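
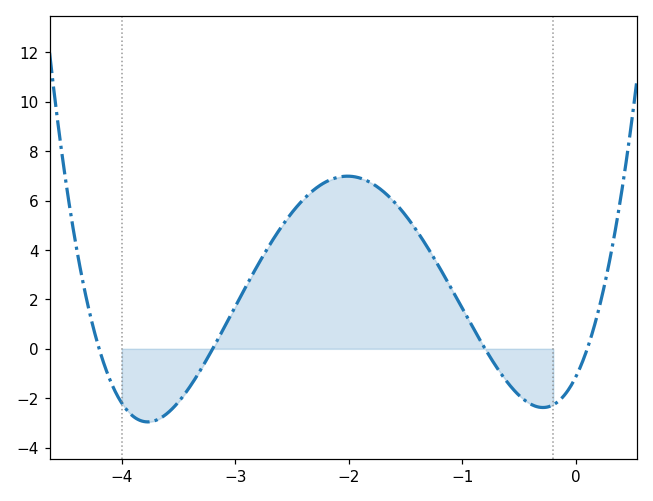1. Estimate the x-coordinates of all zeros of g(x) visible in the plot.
-4.2, -3.2, -0.8, 0.1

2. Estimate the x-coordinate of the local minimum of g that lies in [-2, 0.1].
-0.291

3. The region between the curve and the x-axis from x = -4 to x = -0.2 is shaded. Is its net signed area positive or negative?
positive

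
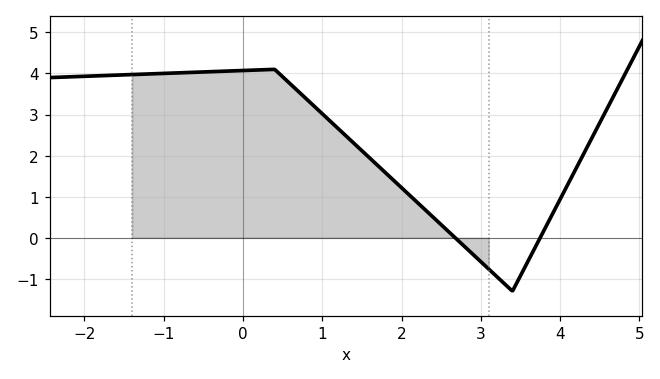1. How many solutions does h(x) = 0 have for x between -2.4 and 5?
2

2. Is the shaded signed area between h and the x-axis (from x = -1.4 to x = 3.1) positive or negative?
positive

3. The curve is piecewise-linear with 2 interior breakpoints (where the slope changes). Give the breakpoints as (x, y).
(0.4, 4.1); (3.4, -1.3)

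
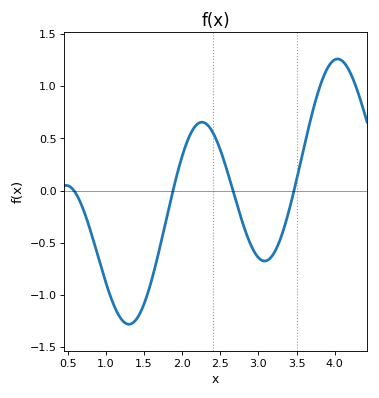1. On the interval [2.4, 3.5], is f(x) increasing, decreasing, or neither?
neither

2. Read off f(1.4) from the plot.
-1.25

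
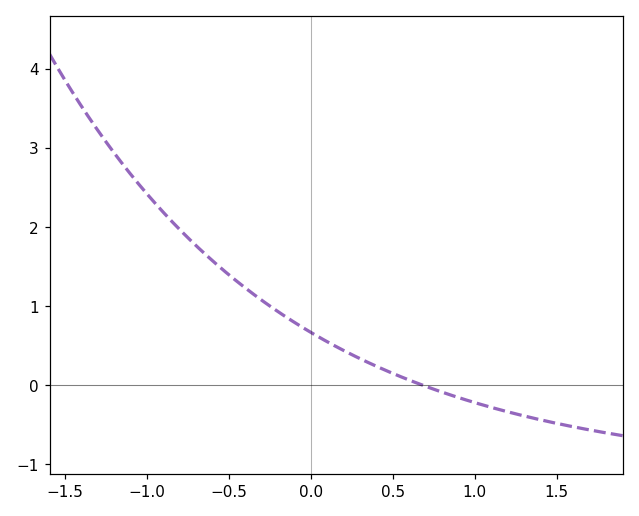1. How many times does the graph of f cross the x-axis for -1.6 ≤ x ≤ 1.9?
1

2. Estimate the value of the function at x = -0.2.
0.9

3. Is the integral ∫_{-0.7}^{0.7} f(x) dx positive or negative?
positive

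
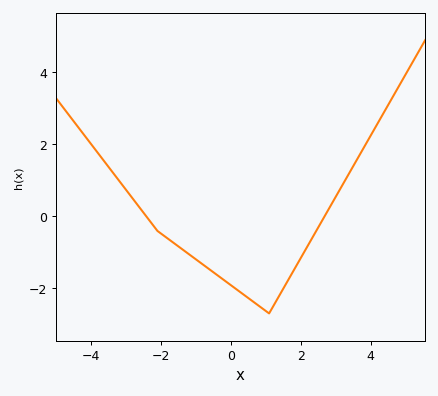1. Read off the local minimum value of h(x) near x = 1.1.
-2.7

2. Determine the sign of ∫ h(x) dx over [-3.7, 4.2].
negative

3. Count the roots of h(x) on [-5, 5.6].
2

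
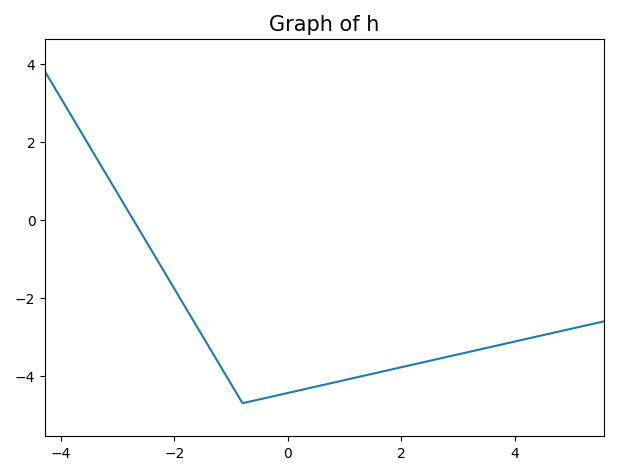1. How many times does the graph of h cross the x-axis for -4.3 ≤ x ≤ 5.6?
1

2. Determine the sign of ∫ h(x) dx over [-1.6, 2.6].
negative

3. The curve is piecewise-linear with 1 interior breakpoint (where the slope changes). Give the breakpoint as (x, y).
(-0.8, -4.7)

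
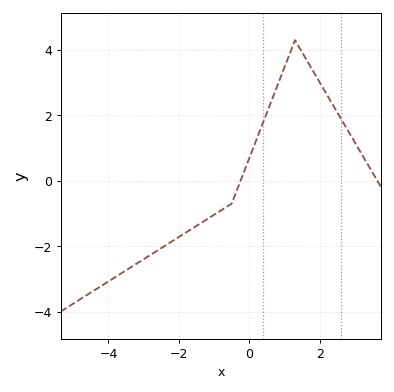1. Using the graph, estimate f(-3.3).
-2.6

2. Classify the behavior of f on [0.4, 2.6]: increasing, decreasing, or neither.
neither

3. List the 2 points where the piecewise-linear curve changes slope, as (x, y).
(-0.5, -0.7); (1.3, 4.3)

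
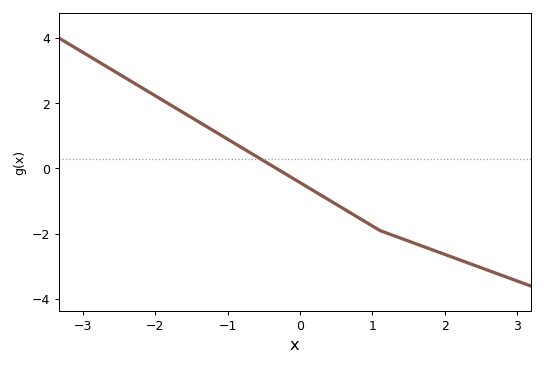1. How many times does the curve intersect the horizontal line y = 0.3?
1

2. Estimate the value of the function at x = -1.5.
1.6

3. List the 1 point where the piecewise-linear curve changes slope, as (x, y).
(1.1, -1.9)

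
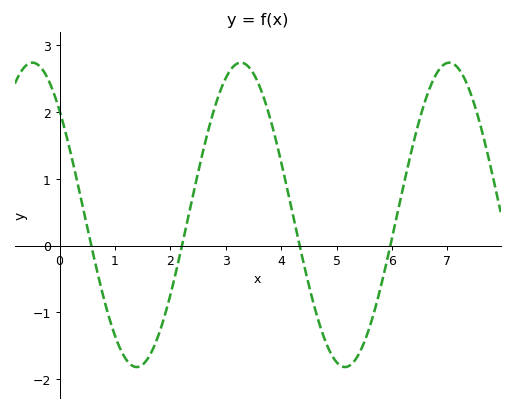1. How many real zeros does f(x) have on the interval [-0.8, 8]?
4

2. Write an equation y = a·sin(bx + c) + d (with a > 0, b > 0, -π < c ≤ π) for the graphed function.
y = 2.28sin(1.7x + 2.4) + 0.46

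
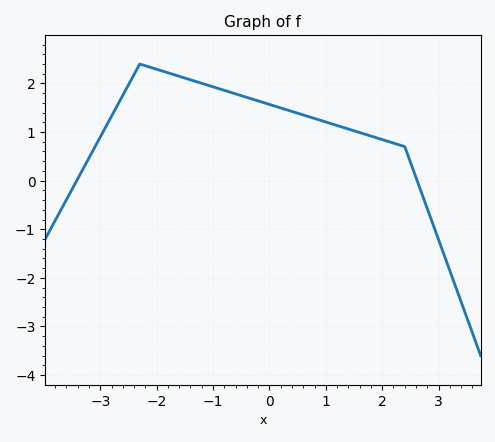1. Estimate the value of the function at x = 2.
0.845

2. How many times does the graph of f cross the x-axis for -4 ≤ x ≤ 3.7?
2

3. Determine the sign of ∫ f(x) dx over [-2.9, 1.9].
positive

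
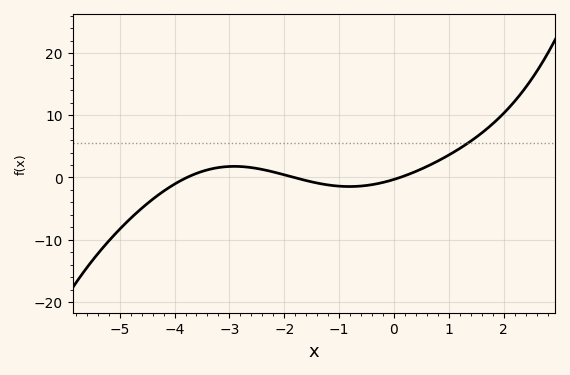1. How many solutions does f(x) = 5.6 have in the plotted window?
1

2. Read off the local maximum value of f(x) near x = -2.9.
2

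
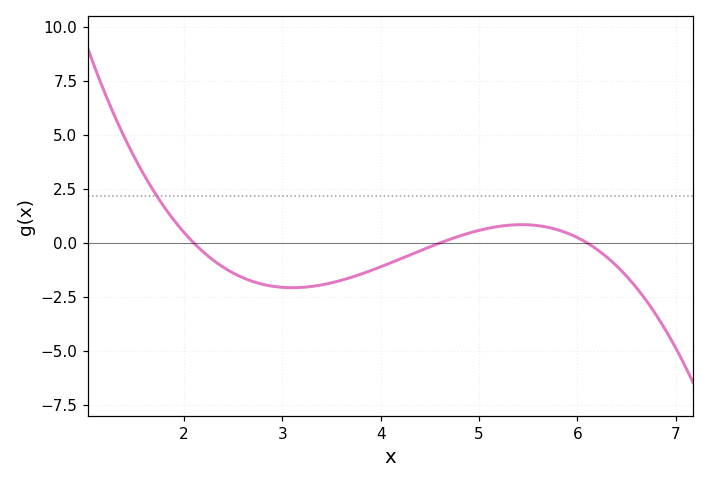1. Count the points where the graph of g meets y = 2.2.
1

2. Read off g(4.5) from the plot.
-0.2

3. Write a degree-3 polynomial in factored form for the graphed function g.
y = -0.46(x - 2.1)(x - 4.6)(x - 6.1)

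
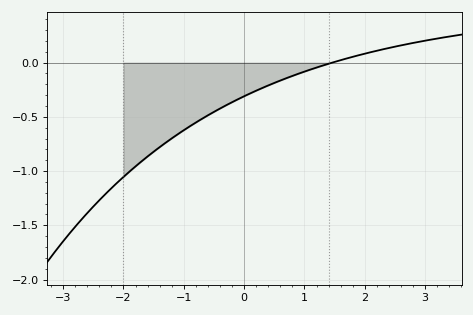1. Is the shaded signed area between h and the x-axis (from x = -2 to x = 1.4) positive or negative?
negative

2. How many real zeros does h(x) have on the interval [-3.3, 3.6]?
1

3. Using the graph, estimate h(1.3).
-0.05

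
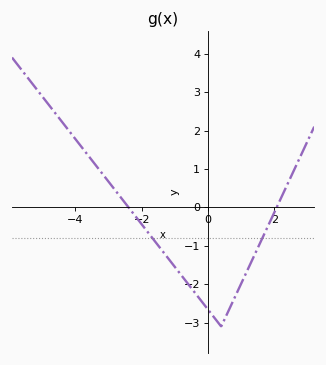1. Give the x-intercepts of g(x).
-2.4, 2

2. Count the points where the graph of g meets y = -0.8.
2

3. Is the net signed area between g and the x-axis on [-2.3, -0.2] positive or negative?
negative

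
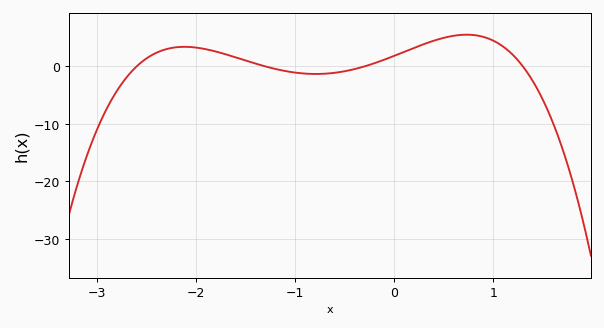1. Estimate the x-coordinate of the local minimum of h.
-0.8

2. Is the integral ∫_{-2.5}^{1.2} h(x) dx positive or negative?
positive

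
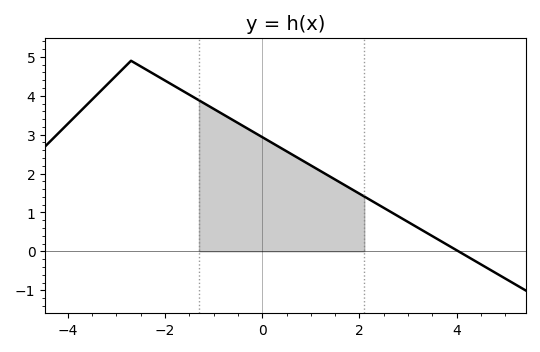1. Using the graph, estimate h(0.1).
2.86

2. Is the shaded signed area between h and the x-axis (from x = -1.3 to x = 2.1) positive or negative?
positive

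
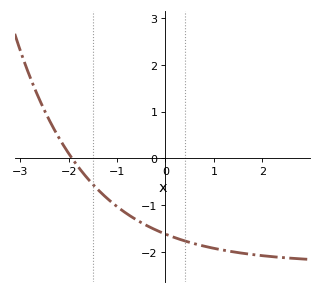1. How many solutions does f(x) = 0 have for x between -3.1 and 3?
1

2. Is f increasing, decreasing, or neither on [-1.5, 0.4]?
decreasing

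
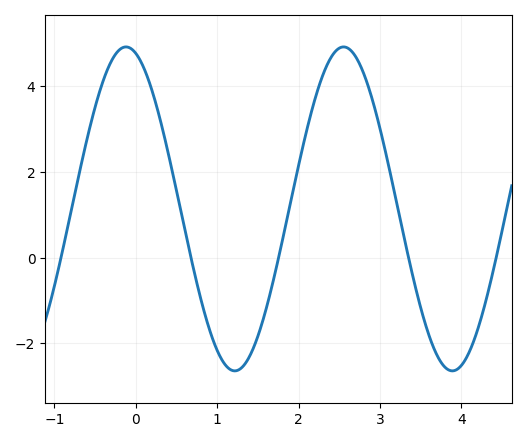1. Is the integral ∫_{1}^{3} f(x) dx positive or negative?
positive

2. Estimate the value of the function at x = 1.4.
-2.2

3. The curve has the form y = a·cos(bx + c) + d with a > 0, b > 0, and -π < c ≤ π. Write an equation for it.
y = 3.78cos(2.4x + 0.28) + 1.14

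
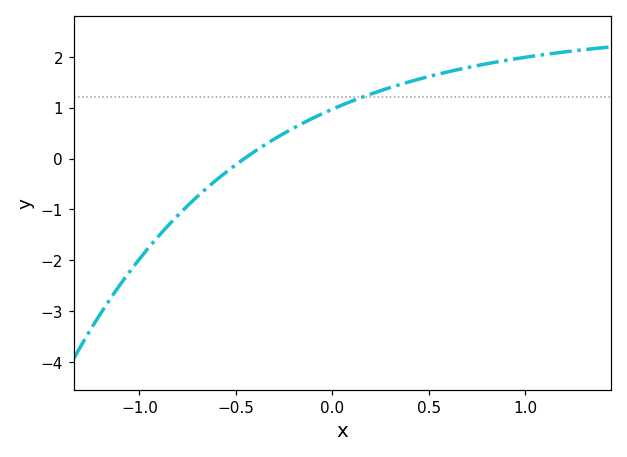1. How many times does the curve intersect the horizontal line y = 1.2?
1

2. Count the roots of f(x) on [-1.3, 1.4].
1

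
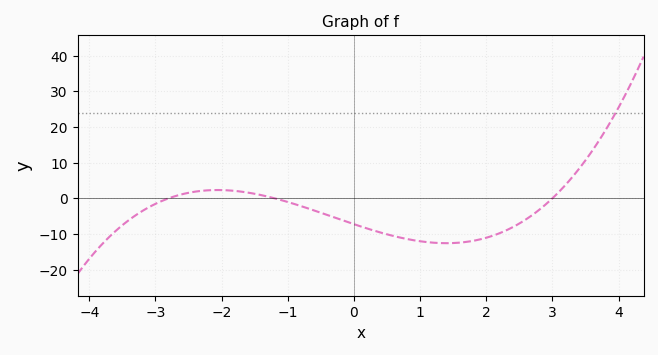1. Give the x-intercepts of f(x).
-2.8, -1.2, 3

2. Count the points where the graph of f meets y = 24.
1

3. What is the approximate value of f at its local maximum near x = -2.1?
2.32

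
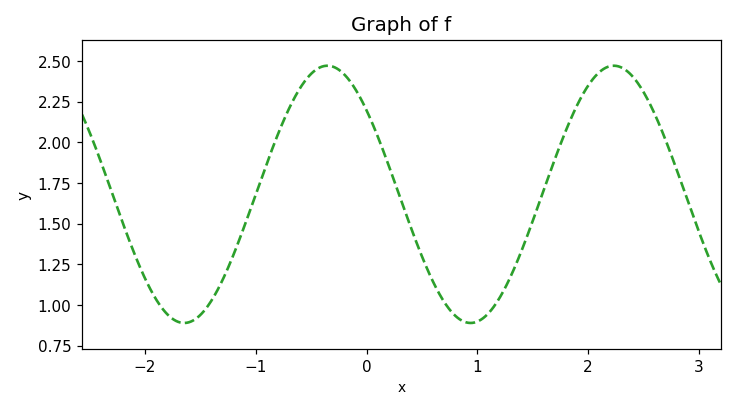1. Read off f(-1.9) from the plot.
1.04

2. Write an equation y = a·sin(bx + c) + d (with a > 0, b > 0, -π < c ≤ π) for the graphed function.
y = 0.79sin(2.4x + 2.4) + 1.68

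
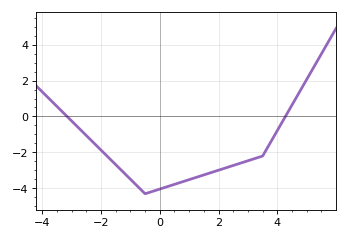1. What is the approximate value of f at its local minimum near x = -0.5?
-4.2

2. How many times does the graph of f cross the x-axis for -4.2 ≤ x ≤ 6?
2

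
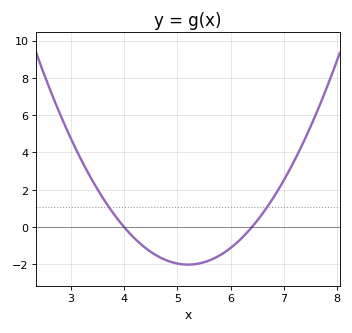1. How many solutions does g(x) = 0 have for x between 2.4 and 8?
2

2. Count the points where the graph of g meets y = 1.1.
2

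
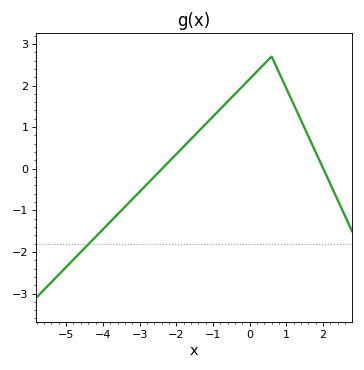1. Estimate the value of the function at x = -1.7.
0.62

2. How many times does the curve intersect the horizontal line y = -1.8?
1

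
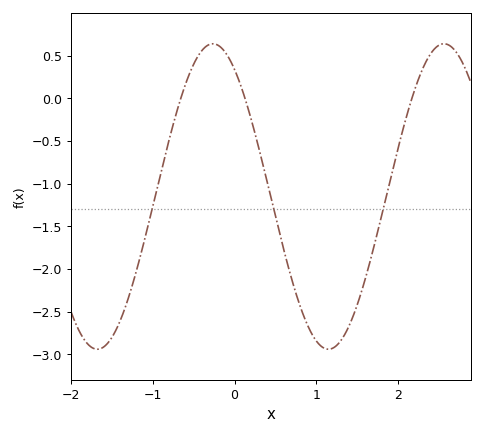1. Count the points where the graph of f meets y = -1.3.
3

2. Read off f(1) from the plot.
-2.85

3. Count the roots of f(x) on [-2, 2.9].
3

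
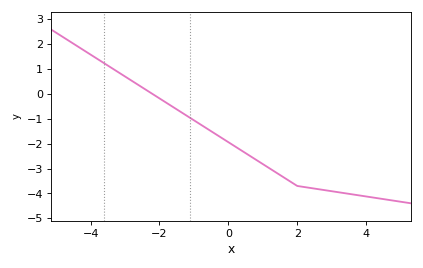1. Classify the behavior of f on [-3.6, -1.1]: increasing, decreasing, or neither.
decreasing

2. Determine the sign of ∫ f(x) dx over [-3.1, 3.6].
negative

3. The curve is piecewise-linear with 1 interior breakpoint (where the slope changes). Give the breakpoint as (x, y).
(2, -3.7)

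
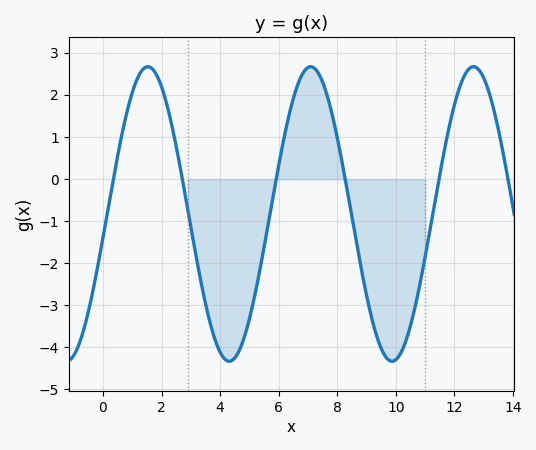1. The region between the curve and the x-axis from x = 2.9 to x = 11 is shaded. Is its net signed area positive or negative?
negative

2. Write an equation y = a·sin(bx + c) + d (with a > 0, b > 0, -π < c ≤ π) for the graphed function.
y = 3.5sin(1.13x - 0.16) - 0.83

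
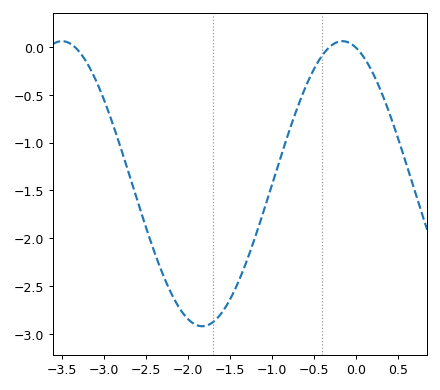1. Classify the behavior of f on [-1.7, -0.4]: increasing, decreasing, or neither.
increasing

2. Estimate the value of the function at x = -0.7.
-0.644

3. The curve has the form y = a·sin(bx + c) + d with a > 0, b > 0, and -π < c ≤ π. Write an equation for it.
y = 1.49sin(1.88x + 1.87) - 1.43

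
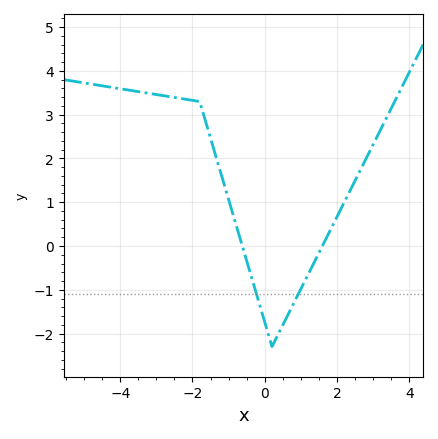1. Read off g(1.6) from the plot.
0.01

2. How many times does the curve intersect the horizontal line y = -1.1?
2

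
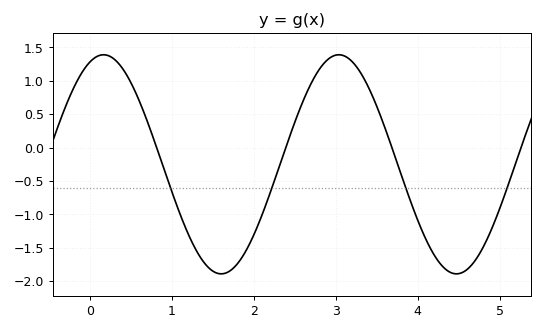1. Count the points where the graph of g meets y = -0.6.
4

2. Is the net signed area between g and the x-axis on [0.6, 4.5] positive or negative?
negative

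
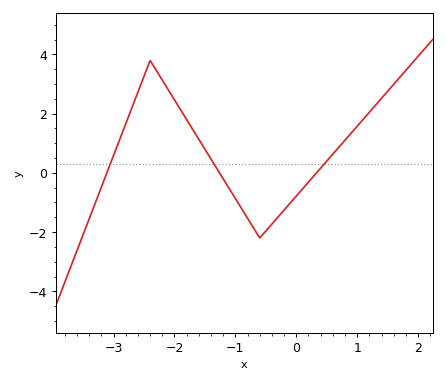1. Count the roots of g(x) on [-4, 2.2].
3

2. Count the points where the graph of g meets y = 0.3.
3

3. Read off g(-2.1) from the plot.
2.8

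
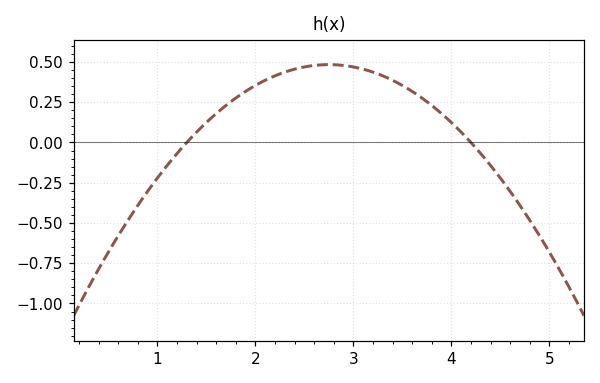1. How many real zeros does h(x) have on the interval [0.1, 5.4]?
2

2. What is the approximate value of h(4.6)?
-0.3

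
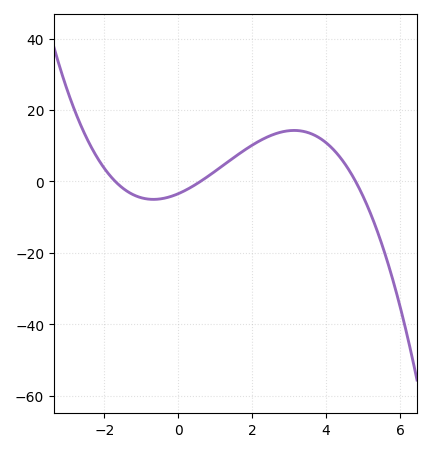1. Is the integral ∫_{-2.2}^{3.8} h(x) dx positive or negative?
positive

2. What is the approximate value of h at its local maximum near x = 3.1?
14.3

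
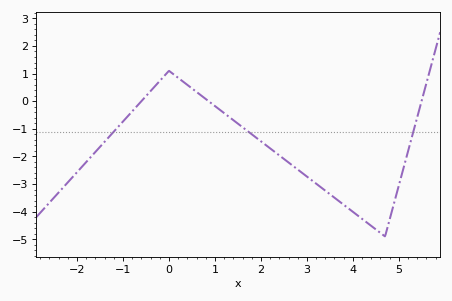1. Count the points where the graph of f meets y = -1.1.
3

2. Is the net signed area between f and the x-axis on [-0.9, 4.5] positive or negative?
negative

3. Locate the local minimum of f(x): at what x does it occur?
4.7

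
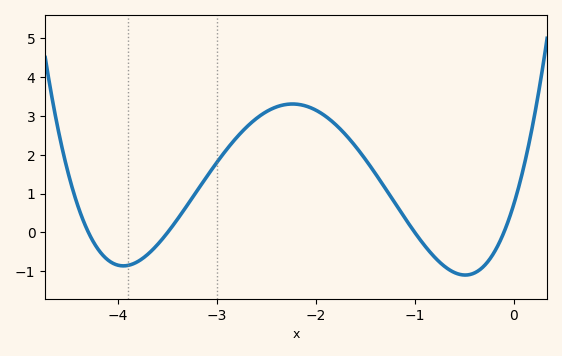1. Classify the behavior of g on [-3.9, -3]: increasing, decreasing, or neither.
increasing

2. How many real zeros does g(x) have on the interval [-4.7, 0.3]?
4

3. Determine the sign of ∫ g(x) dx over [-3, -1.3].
positive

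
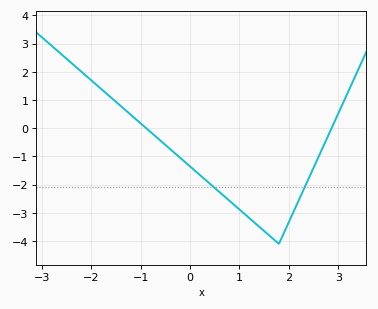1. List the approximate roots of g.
-0.9, 2.9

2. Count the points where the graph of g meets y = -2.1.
2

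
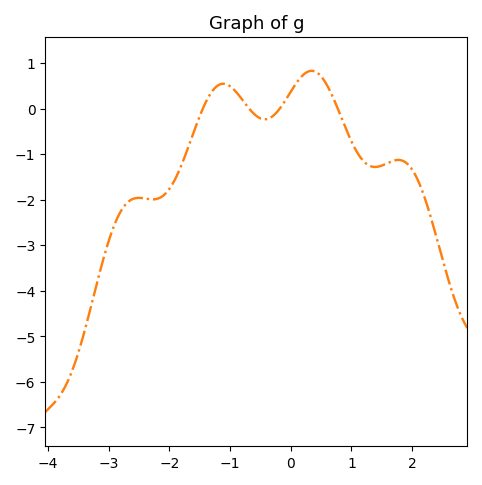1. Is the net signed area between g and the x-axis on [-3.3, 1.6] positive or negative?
negative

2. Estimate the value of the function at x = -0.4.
-0.2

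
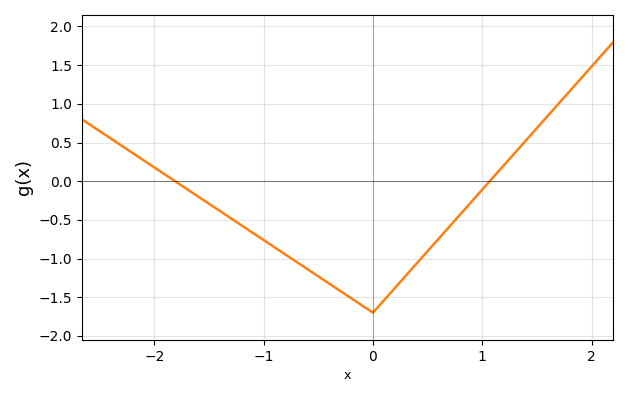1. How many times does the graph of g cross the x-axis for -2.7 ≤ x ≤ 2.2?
2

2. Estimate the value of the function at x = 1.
-0.1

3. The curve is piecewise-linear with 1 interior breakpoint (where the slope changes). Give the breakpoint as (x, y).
(0, -1.7)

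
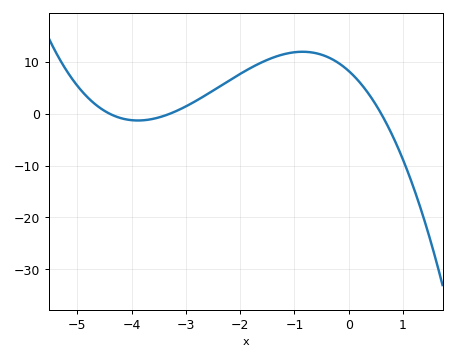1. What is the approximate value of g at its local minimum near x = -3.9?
-1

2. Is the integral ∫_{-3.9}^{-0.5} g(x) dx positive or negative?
positive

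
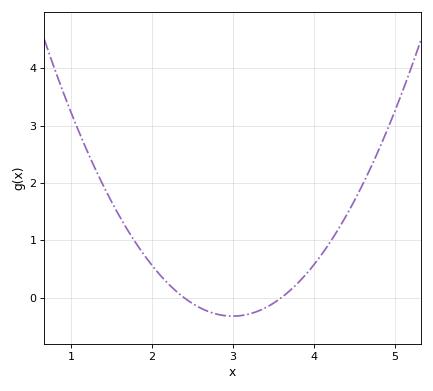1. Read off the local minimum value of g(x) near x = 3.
-0.32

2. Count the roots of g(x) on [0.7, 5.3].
2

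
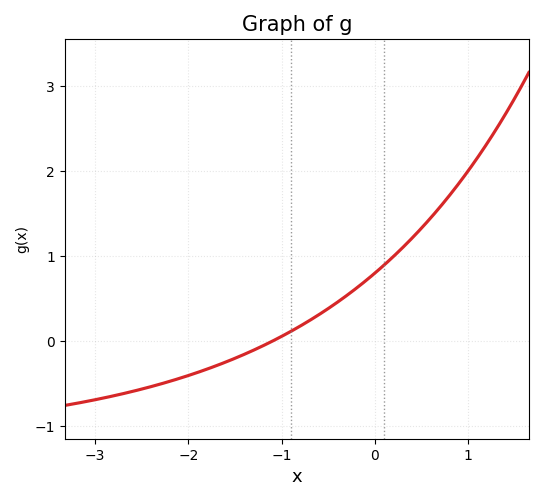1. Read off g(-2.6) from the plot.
-0.59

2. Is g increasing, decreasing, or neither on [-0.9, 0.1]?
increasing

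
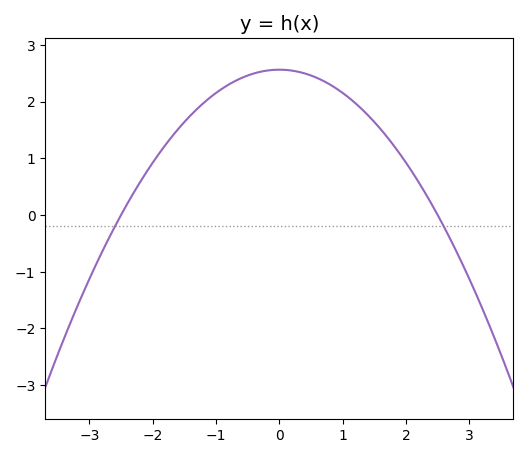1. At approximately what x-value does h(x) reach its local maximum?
0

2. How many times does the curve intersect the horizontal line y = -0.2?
2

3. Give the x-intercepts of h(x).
-2.5, 2.5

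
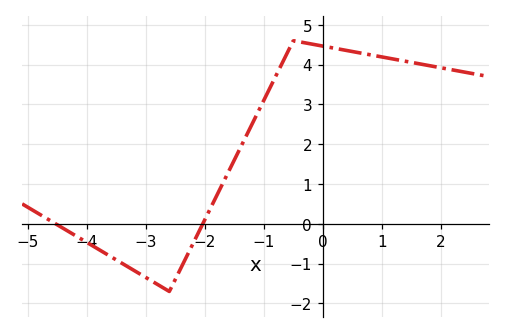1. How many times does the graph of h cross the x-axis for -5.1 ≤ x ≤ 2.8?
2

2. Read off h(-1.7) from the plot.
1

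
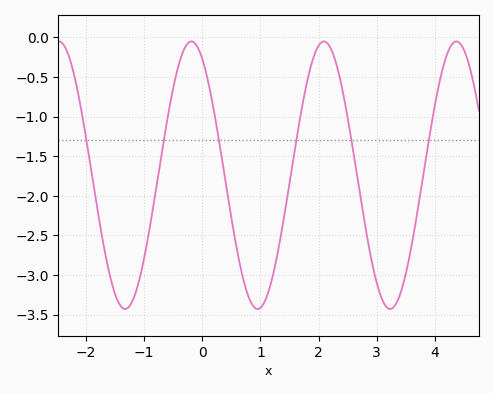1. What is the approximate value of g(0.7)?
-3.03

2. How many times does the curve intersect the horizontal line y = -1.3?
6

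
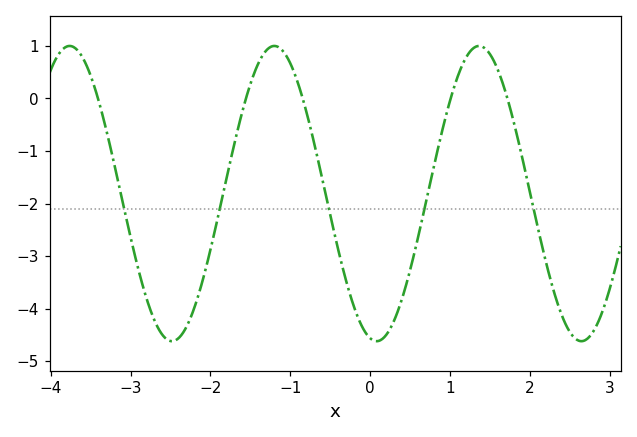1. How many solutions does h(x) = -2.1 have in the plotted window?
5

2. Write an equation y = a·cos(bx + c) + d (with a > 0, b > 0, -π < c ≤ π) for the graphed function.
y = 2.81cos(2.45x + 2.94) - 1.81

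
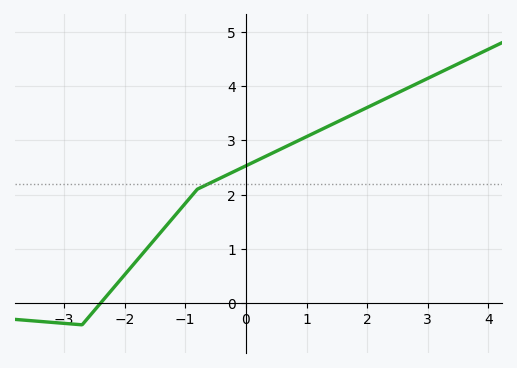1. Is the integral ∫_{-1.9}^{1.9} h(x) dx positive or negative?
positive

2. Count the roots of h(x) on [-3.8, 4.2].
1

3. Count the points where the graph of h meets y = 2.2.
1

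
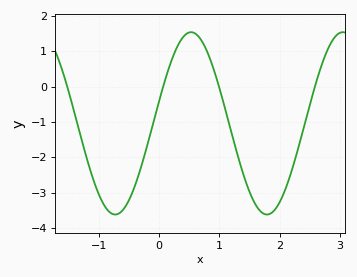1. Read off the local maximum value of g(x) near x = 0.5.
1.54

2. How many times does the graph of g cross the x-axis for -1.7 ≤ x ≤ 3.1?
4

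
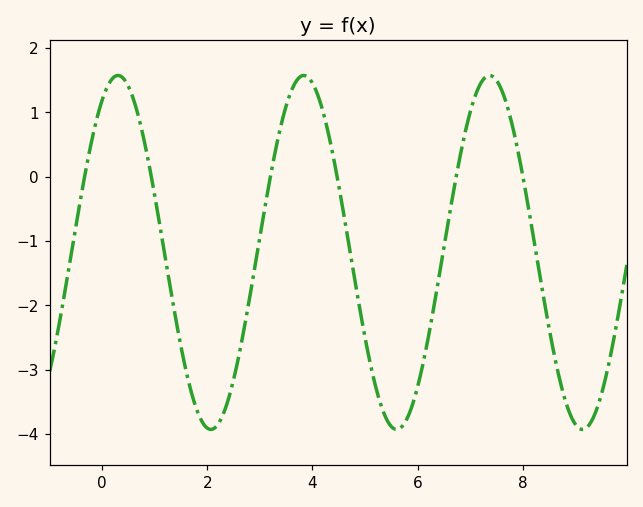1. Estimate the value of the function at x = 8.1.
-0.5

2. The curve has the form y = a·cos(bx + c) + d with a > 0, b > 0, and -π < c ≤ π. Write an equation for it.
y = 2.75cos(1.8x - 0.54) - 1.18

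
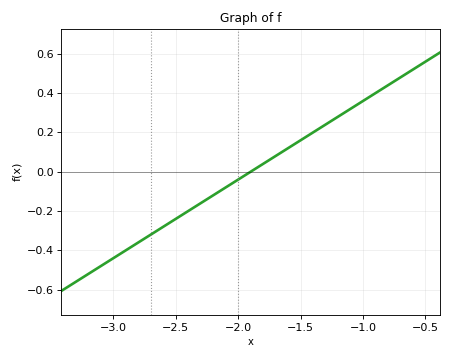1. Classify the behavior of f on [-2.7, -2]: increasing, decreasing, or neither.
increasing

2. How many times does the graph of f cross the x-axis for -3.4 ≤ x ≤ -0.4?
1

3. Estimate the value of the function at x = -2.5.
-0.24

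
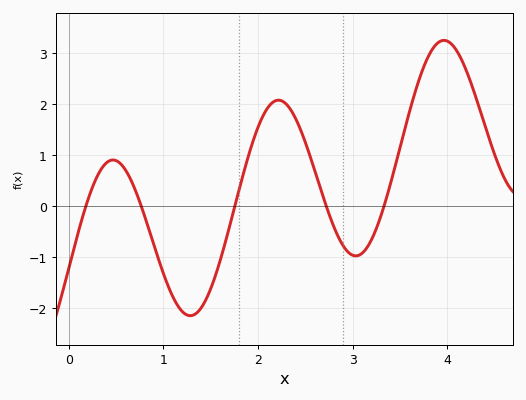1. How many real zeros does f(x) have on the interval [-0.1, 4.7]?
5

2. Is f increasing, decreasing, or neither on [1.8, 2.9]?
neither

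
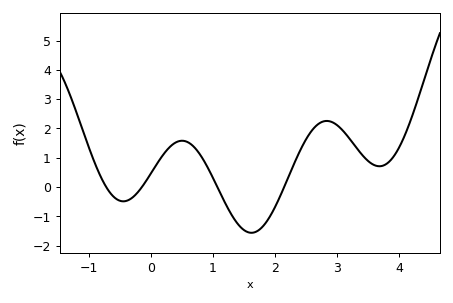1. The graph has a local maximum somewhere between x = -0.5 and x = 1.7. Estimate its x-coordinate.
0.5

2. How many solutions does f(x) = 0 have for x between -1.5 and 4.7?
4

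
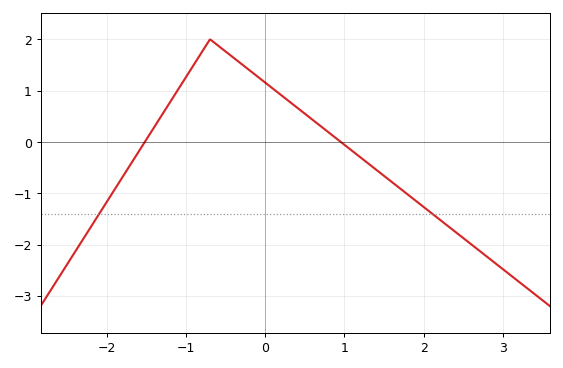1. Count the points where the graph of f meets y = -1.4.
2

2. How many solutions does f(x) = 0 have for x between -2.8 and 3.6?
2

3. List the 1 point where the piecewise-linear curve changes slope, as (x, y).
(-0.7, 2)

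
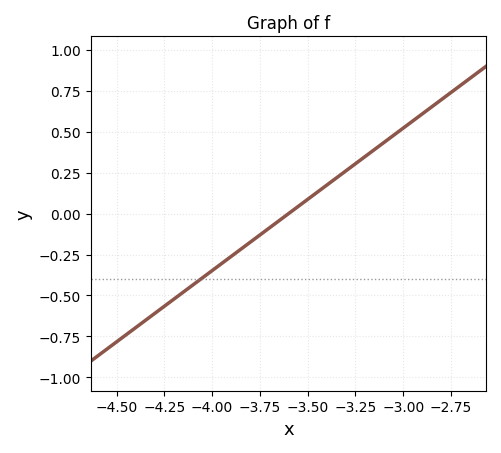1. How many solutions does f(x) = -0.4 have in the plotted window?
1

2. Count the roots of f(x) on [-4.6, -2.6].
1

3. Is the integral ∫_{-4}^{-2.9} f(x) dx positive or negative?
positive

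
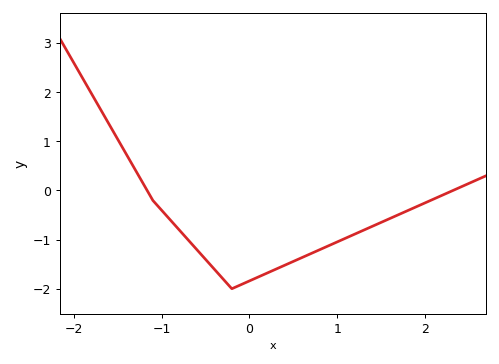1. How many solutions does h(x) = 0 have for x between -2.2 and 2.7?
2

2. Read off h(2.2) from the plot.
-0.1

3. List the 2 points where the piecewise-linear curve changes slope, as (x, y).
(-1.1, -0.2); (-0.2, -2)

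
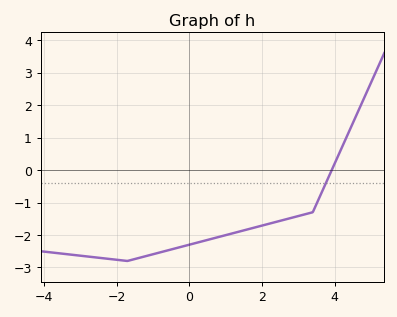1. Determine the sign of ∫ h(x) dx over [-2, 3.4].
negative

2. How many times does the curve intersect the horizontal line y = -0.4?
1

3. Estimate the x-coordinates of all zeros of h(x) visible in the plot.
3.92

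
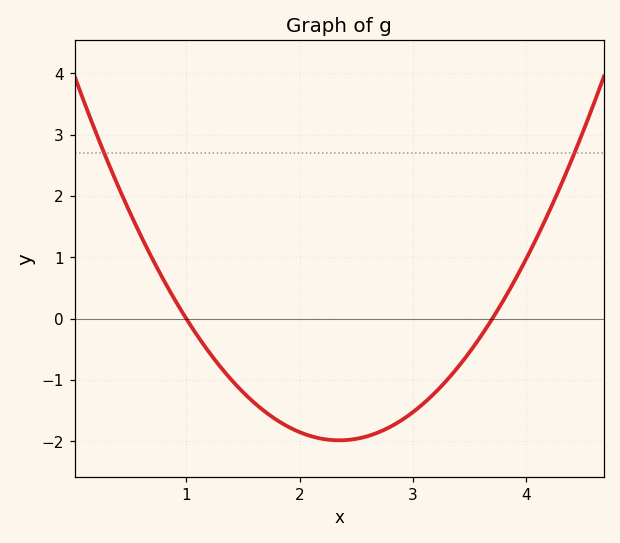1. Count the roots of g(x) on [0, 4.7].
2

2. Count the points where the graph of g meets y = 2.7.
2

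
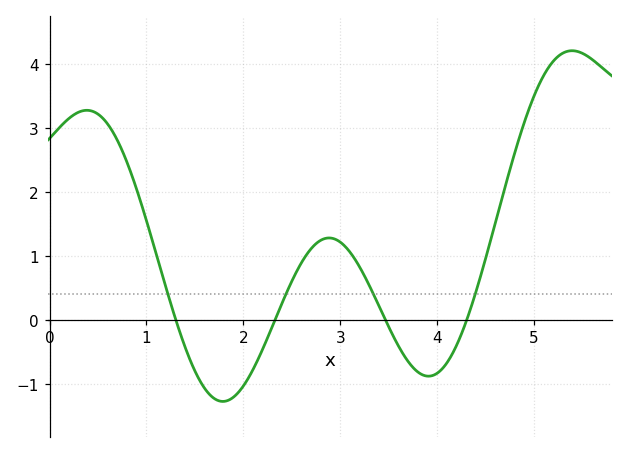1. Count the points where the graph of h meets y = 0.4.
4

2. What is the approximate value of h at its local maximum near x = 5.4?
4.2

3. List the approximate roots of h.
1.3, 2.3, 3.5, 4.3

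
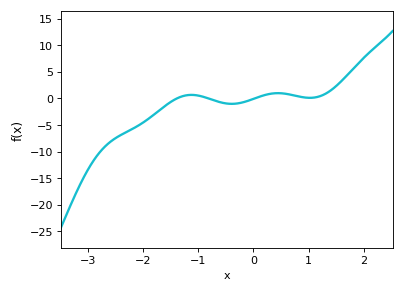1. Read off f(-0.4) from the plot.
-1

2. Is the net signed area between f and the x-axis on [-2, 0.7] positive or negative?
negative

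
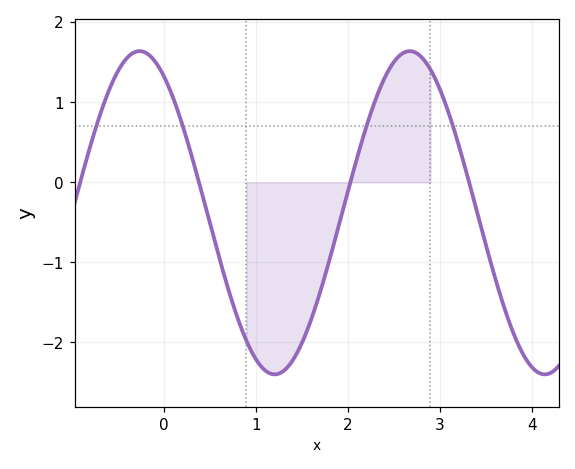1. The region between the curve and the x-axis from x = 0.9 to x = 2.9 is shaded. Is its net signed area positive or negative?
negative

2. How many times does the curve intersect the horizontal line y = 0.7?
4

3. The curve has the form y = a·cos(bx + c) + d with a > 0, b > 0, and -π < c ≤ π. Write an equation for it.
y = 2.02cos(2.14x + 0.56) - 0.38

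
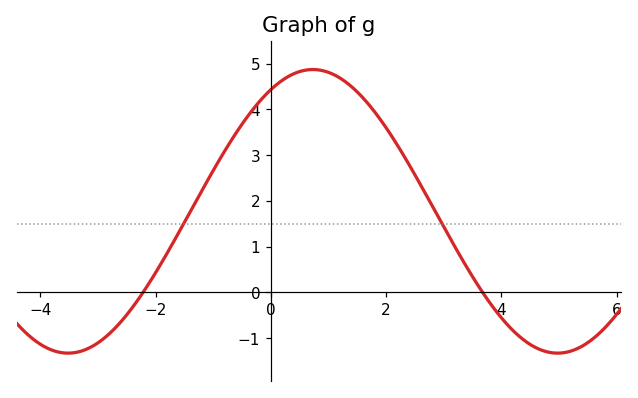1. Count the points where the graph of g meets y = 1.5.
2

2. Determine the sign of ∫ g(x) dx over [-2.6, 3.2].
positive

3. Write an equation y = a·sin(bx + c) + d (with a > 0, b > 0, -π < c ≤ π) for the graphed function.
y = 3.1sin(0.74x + 1.03) + 1.77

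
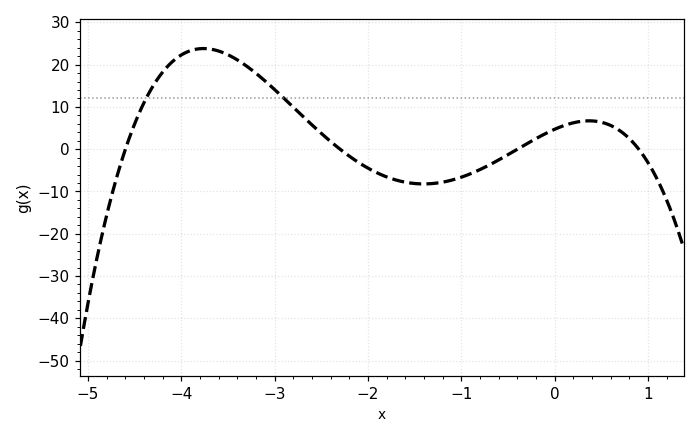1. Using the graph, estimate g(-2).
-4.49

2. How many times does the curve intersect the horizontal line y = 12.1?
2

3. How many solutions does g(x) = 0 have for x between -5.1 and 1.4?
4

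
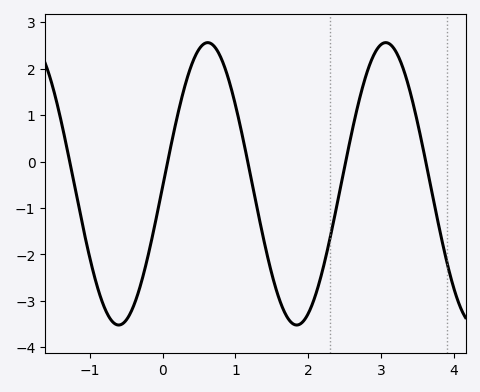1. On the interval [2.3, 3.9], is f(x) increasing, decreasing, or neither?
neither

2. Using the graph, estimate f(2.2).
-2.3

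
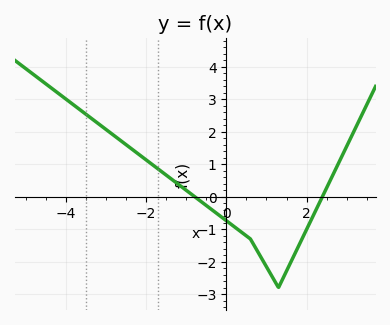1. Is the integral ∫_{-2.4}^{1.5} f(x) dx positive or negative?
negative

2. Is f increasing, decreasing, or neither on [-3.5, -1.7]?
decreasing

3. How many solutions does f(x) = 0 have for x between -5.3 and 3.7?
2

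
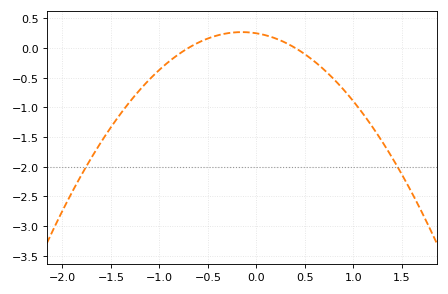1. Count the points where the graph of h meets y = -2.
2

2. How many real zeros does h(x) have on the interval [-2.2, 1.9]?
2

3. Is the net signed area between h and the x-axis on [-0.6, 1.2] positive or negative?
negative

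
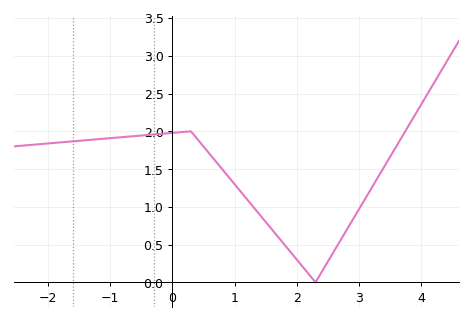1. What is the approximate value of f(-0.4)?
1.95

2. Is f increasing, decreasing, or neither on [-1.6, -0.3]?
increasing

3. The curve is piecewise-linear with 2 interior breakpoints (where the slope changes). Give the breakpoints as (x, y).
(0.3, 2); (2.3, 0)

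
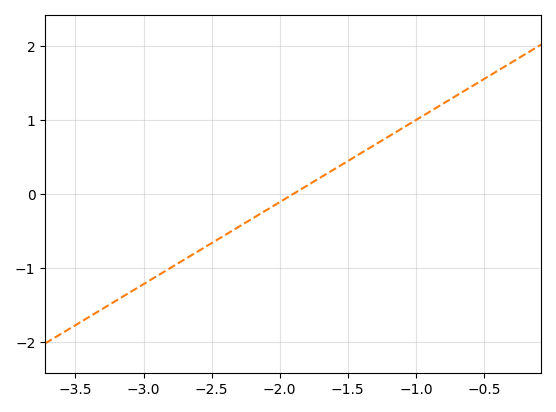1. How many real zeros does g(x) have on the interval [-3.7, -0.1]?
1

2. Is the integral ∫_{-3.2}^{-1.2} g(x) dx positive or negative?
negative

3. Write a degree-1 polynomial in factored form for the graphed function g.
y = 1.11(x + 1.9)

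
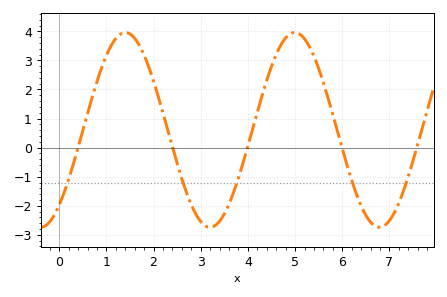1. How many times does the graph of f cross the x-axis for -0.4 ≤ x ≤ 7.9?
5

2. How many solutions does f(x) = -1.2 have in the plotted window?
5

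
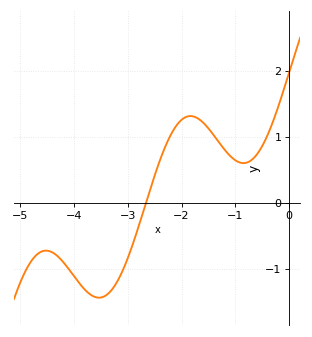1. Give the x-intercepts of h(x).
-2.66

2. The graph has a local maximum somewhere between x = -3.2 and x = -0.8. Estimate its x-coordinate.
-1.83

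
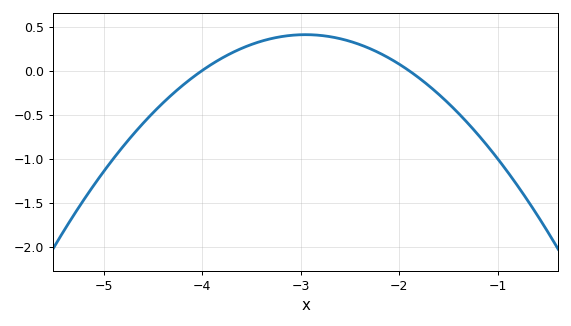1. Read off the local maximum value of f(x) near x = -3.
0.4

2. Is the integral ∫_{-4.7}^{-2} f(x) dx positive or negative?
positive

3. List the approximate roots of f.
-4, -1.9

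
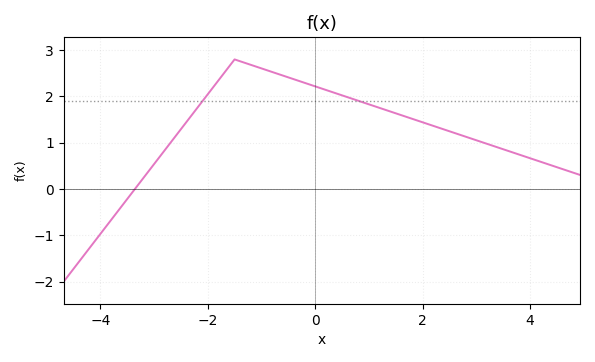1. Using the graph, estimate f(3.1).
1.01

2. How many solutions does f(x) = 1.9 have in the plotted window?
2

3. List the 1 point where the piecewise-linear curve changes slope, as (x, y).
(-1.5, 2.8)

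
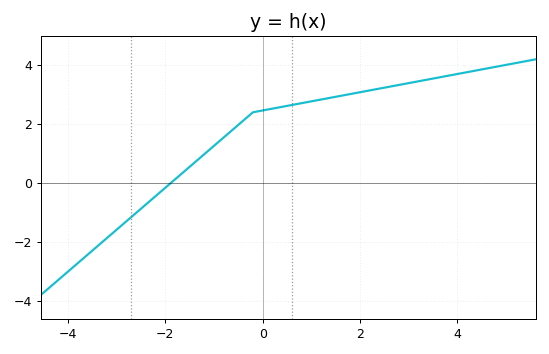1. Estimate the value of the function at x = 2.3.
3.2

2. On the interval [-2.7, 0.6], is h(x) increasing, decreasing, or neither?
increasing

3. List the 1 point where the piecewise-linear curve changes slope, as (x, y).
(-0.2, 2.4)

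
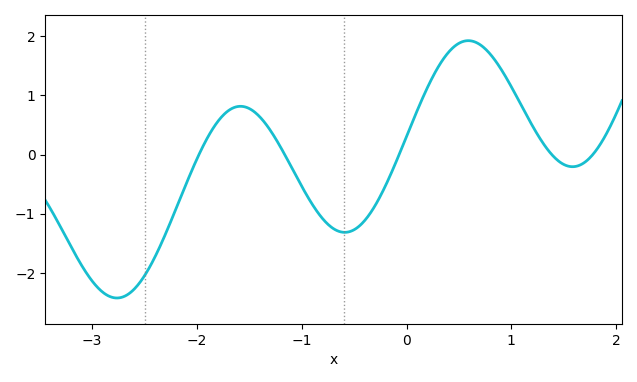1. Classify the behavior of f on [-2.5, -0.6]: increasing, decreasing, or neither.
neither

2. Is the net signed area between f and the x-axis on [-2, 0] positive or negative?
negative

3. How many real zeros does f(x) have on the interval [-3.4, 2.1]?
5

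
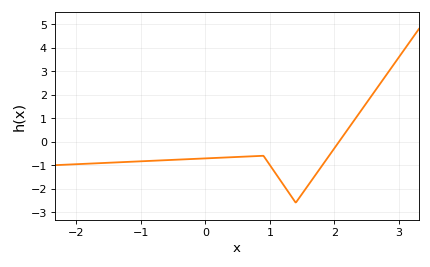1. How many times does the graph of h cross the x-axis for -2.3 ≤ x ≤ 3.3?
1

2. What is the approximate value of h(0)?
-0.711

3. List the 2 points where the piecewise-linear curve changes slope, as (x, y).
(0.9, -0.6); (1.4, -2.6)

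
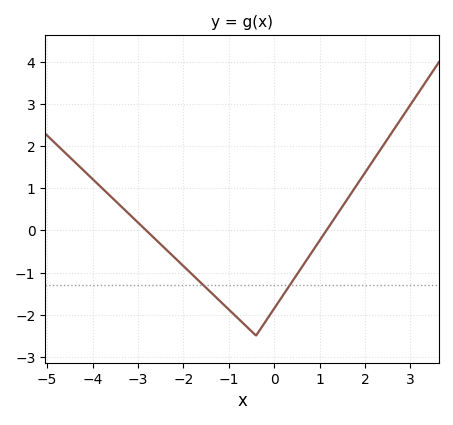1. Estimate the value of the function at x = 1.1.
-0.079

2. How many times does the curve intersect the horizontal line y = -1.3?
2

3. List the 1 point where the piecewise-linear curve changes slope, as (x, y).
(-0.4, -2.5)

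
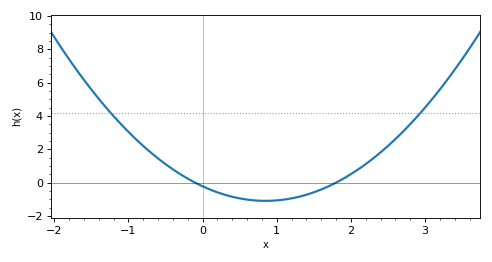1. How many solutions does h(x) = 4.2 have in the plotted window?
2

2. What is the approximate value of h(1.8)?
0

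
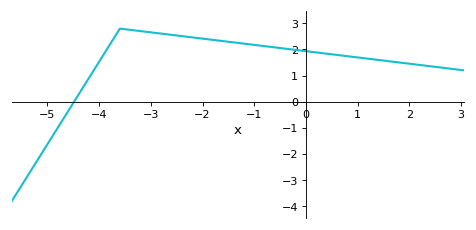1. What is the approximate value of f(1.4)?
1.6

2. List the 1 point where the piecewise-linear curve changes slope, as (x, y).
(-3.6, 2.8)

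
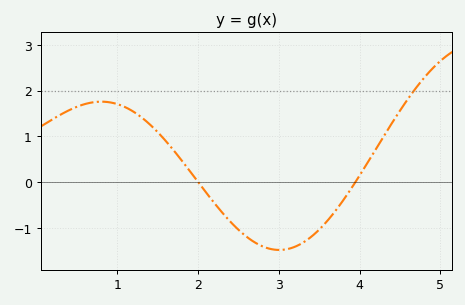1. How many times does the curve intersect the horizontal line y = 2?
1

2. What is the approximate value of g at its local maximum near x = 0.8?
1.76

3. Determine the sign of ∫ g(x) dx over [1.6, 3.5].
negative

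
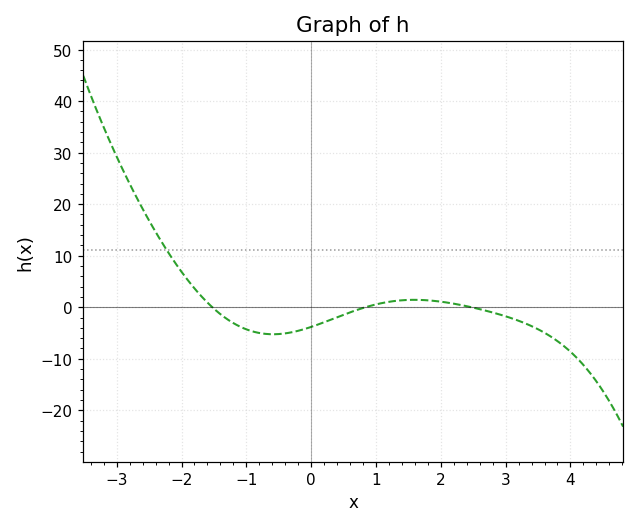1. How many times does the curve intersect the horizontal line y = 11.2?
1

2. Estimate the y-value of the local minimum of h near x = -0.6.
-5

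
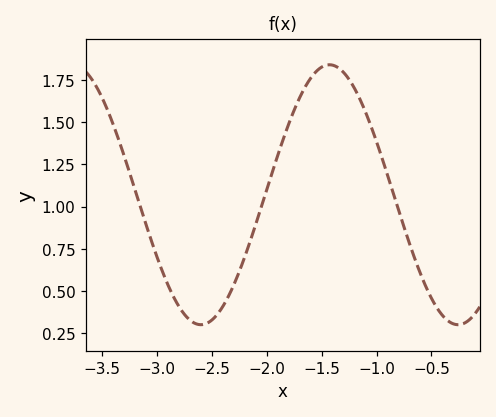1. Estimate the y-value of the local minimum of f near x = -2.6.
0.3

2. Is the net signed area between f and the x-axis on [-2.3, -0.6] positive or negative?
positive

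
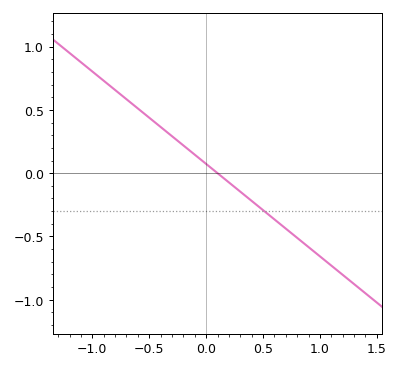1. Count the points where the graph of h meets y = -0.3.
1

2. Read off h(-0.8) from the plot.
0.65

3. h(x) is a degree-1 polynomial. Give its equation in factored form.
y = -0.73(x - 0.1)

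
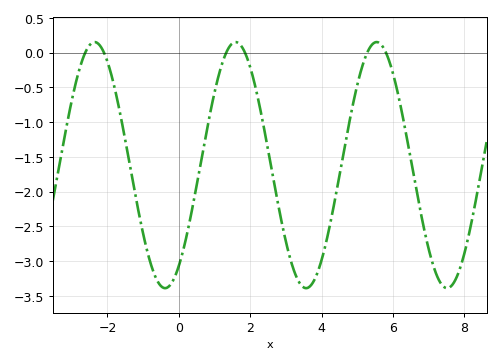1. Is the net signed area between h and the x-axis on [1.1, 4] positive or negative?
negative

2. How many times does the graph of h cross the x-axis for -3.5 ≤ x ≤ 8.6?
6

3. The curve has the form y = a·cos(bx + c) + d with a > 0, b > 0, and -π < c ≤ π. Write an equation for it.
y = 1.77cos(1.59x - 2.53) - 1.62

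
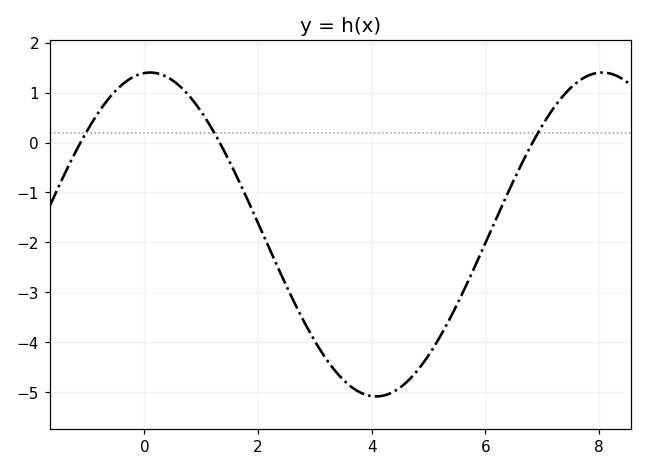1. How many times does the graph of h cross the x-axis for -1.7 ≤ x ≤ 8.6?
3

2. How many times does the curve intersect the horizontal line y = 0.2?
3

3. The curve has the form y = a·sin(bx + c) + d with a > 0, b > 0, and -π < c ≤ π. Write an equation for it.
y = 3.24sin(0.79x + 1.5) - 1.84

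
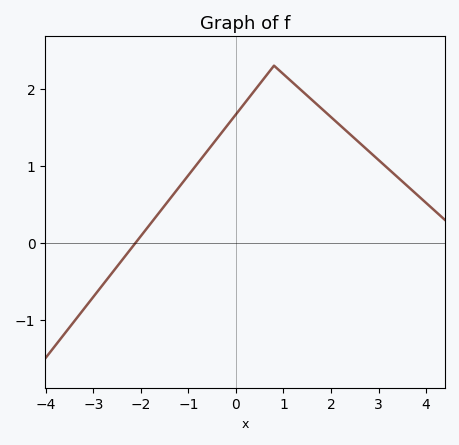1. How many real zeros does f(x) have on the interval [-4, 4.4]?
1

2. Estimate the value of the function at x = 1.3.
2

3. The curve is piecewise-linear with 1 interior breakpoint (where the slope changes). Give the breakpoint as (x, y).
(0.8, 2.3)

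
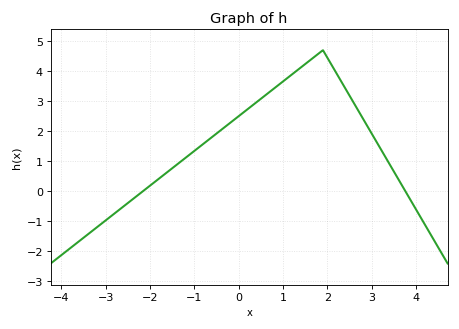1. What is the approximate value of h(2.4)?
3.44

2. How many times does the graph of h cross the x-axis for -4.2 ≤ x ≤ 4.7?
2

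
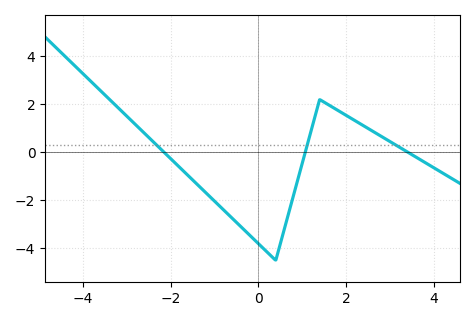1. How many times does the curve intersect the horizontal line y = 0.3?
3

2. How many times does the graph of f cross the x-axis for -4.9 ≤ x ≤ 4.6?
3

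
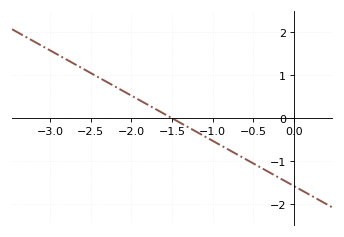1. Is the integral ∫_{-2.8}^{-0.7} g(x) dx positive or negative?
positive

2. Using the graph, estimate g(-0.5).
-1.1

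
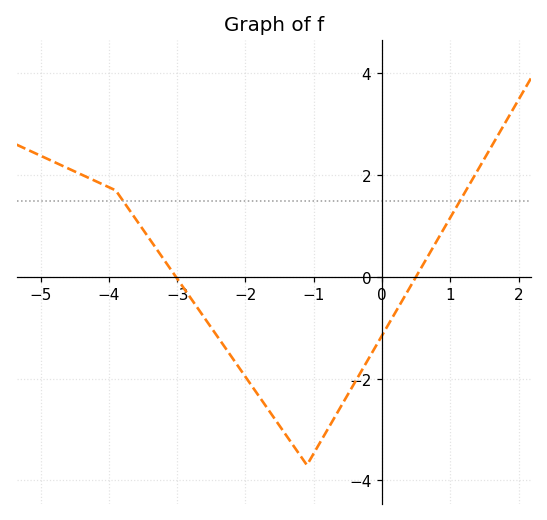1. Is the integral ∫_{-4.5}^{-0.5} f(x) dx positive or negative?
negative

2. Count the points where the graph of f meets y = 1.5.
2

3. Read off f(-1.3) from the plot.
-3.31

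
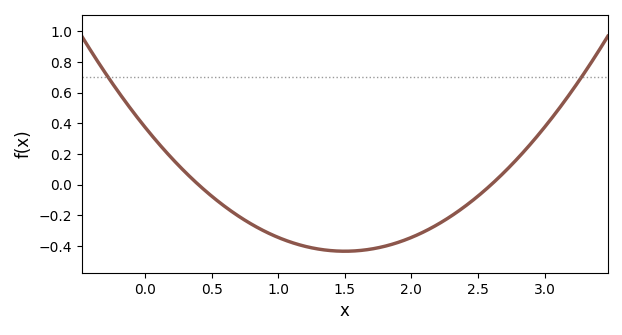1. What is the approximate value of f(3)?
0.374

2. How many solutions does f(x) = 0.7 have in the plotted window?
2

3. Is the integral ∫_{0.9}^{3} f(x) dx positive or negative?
negative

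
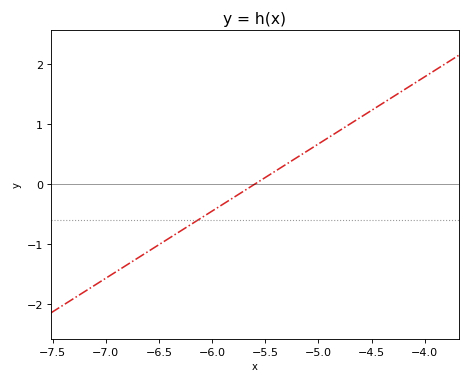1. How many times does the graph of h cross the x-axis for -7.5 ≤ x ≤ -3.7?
1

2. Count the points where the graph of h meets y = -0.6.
1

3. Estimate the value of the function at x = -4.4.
1.3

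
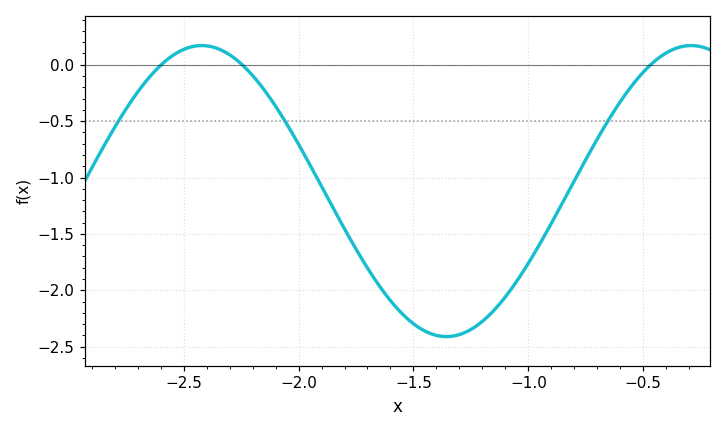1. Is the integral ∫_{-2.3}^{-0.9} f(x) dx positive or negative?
negative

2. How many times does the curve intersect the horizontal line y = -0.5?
3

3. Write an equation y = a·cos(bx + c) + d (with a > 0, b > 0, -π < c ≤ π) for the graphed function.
y = 1.29cos(2.95x + 0.86) - 1.12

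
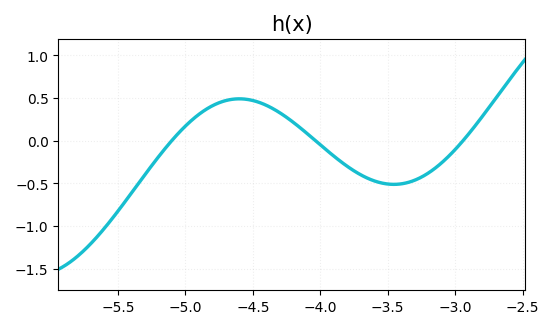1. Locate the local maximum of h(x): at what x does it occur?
-4.6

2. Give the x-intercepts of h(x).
-5.1, -4.05, -2.95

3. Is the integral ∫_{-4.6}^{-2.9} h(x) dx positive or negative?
negative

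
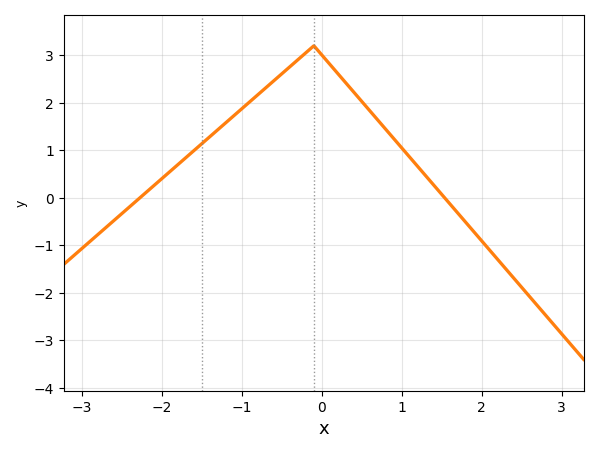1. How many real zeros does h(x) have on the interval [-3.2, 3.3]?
2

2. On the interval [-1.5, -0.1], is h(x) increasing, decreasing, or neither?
increasing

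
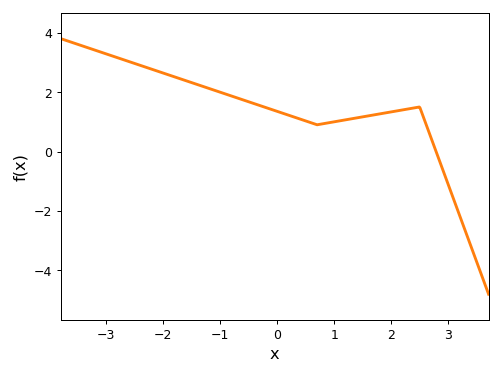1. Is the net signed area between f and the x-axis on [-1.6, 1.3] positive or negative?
positive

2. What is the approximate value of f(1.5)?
1.2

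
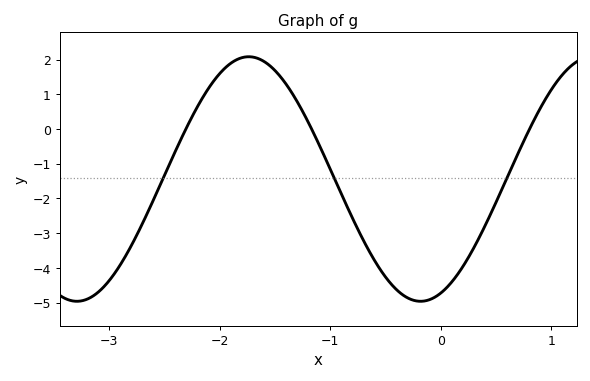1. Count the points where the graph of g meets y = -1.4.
3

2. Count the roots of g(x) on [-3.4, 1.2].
3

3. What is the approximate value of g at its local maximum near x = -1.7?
2.08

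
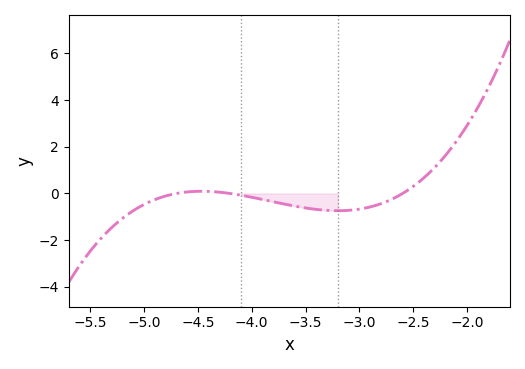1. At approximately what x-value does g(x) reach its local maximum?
-4.47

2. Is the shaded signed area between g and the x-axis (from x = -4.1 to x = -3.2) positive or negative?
negative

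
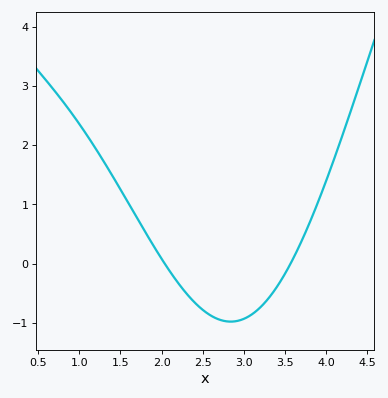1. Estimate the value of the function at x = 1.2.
1.94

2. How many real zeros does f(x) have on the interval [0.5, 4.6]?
2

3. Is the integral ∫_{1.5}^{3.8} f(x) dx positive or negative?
negative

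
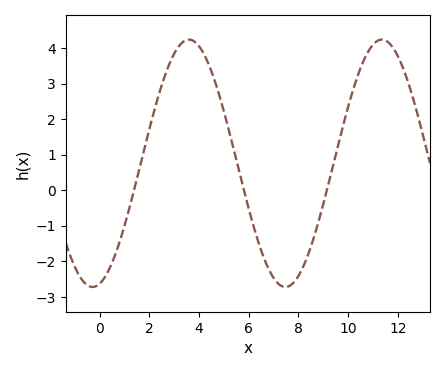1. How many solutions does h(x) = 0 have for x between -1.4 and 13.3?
3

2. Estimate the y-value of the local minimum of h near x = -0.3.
-2.72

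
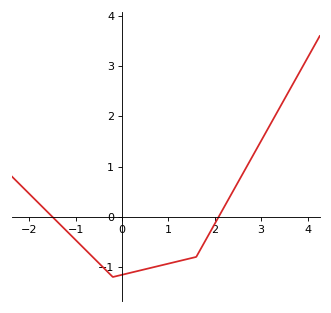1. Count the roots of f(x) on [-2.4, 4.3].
2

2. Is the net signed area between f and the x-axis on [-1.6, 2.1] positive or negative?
negative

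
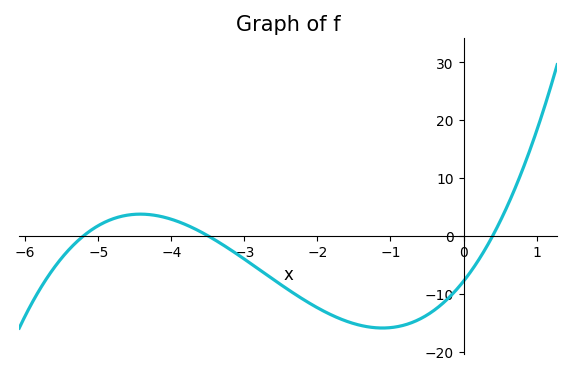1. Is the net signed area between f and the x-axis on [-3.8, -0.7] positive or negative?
negative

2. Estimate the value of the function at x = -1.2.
-16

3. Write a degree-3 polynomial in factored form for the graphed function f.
y = 1.08(x + 5.2)(x + 3.5)(x - 0.4)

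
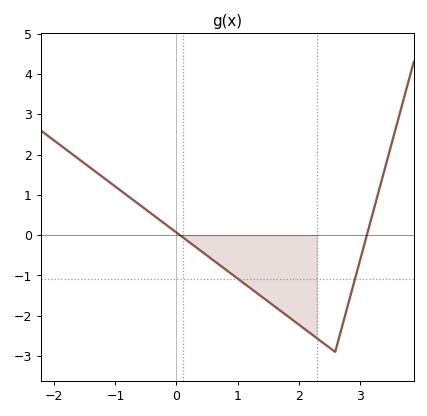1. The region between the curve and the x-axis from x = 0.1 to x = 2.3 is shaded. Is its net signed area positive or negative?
negative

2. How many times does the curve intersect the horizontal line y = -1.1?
2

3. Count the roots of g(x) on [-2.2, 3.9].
2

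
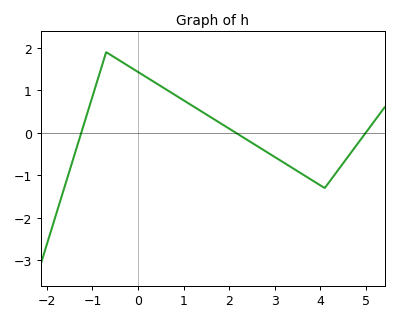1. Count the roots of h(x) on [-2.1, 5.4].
3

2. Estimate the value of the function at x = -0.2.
1.57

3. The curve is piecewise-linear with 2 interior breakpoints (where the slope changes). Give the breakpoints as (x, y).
(-0.7, 1.9); (4.1, -1.3)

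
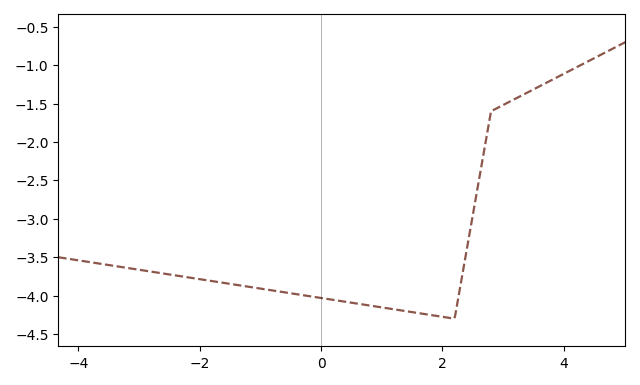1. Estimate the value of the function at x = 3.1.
-1.5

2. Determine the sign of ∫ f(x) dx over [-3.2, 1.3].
negative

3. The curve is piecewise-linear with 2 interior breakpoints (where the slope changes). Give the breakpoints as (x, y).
(2.2, -4.3); (2.8, -1.6)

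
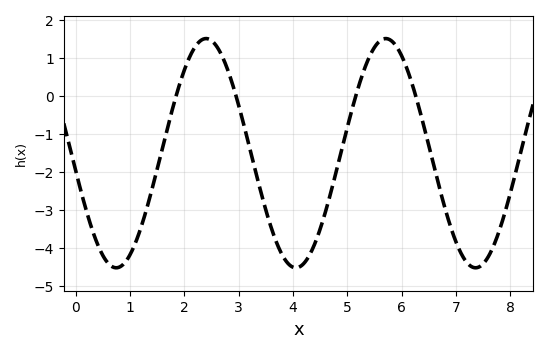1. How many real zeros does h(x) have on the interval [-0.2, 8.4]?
4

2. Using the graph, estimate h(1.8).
-0.3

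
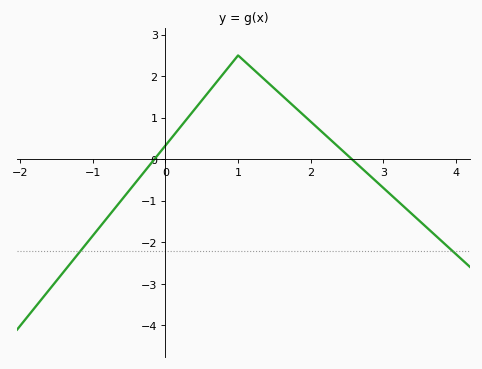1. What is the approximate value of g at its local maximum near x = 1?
2.5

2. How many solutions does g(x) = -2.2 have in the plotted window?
2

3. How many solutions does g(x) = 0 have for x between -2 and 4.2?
2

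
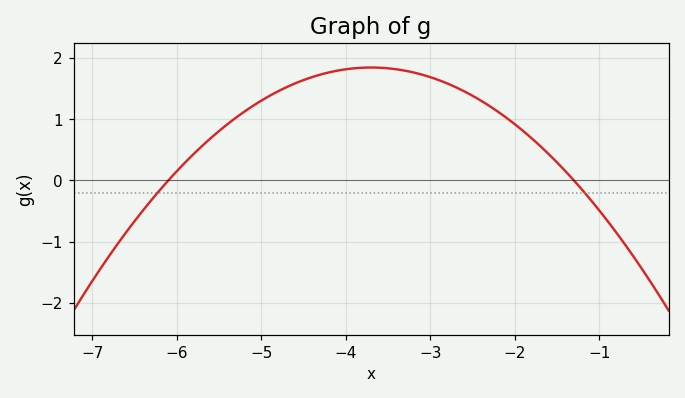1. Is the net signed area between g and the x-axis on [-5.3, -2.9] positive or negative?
positive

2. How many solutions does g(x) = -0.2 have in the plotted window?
2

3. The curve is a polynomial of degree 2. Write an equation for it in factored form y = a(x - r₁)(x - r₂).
y = -0.32(x + 6.1)(x + 1.3)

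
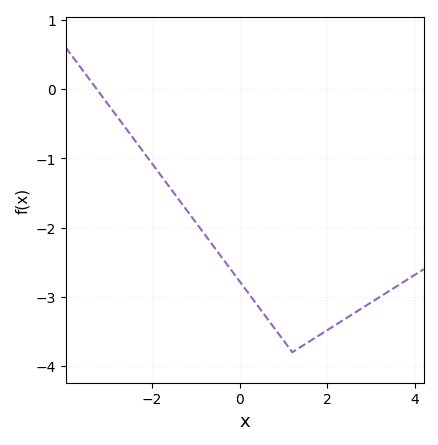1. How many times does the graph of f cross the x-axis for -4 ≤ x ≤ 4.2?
1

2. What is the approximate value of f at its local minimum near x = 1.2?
-3.8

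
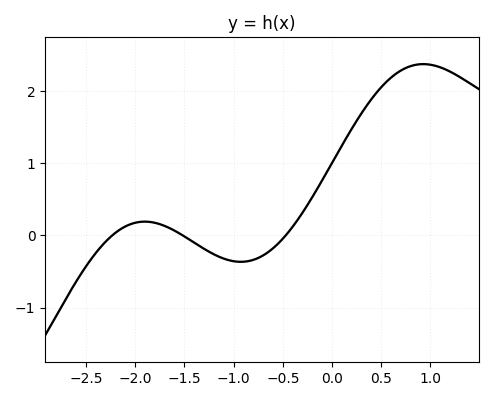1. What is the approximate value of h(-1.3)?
-0.2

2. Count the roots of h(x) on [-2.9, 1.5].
3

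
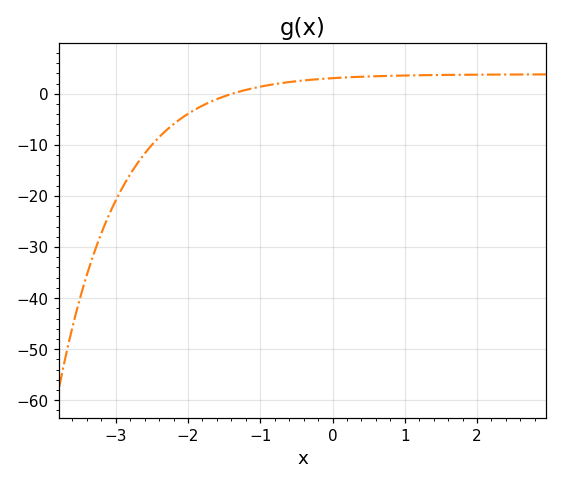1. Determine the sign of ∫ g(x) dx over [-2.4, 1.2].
positive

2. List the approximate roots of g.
-1.4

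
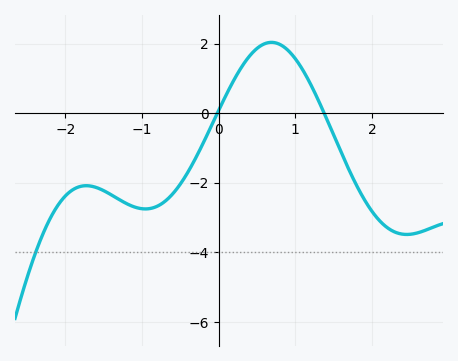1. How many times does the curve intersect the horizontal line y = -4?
1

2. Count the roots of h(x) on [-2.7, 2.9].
2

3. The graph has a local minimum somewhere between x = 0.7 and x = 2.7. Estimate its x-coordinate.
2.5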